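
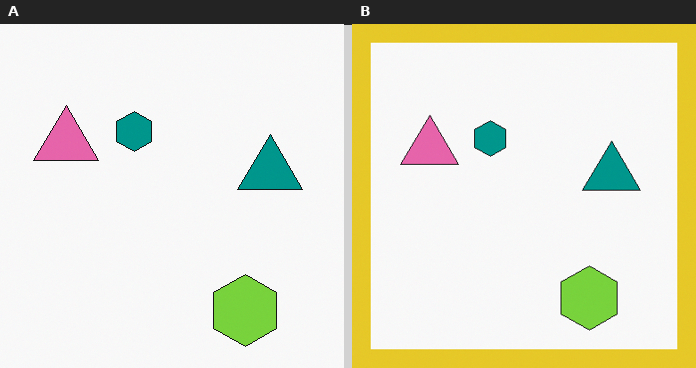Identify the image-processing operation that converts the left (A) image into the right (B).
It was framed with a yellow border.

A solid yellow frame runs around the edge of the right (B) image, with the content slightly shrunk inside it.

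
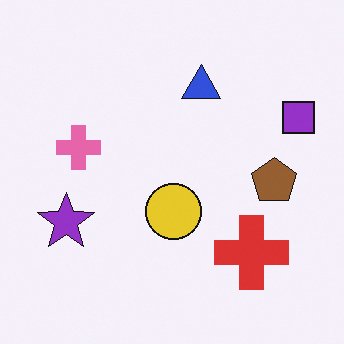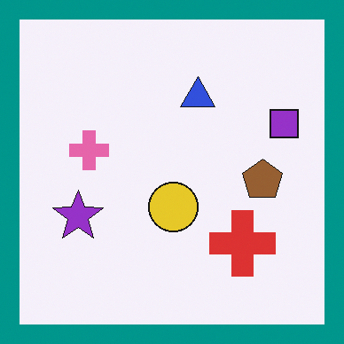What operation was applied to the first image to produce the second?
This is the original image framed with a teal border.

A solid teal frame runs around the edge of the second image, with the content slightly shrunk inside it.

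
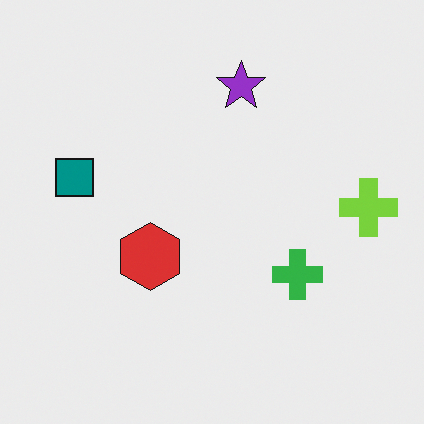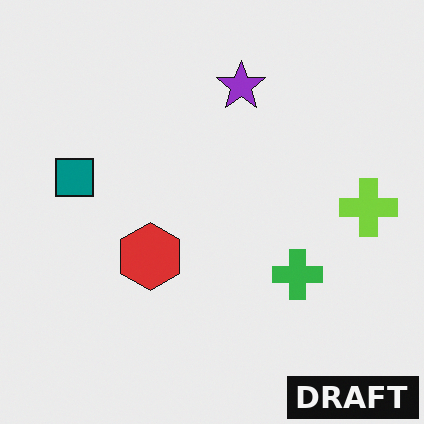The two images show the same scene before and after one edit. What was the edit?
The second image is the first watermarked with the text "DRAFT" in the lower-right corner.

A dark label reading "DRAFT" appears in the lower-right corner.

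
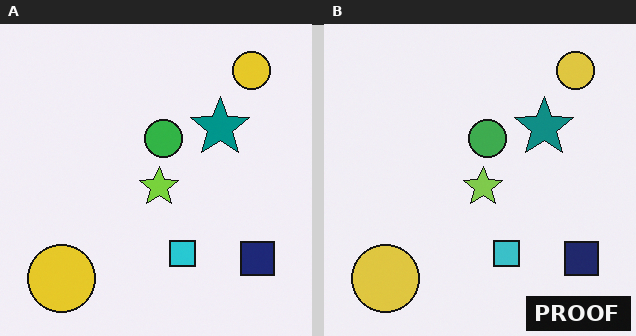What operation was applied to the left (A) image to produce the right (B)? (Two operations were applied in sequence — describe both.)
The right (B) image is the left (A) slightly desaturated, then watermarked with the text "PROOF" in the lower-right corner.

All colors are more muted and greyish — a global saturation change. A dark label reading "PROOF" appears in the lower-right corner.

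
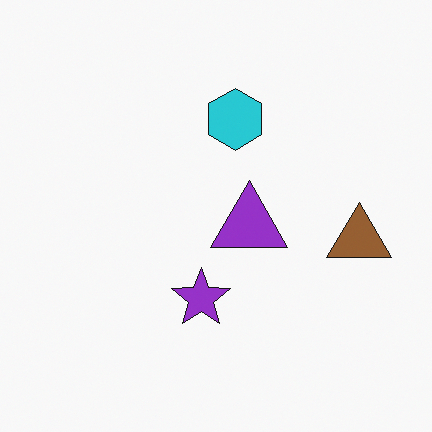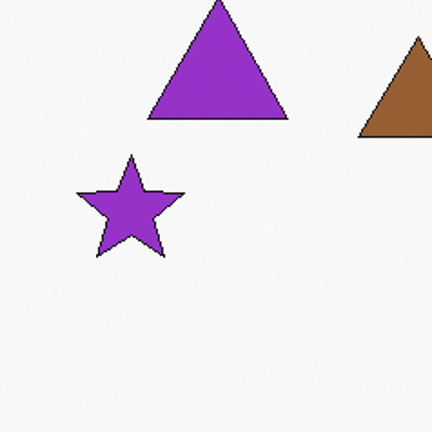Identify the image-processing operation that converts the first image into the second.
This is the original image cropped to a noticeably smaller region and rescaled.

The visible shapes are larger and the field of view is narrower; shapes near the original edges may be partly or wholly outside the frame — a crop-and-rescale.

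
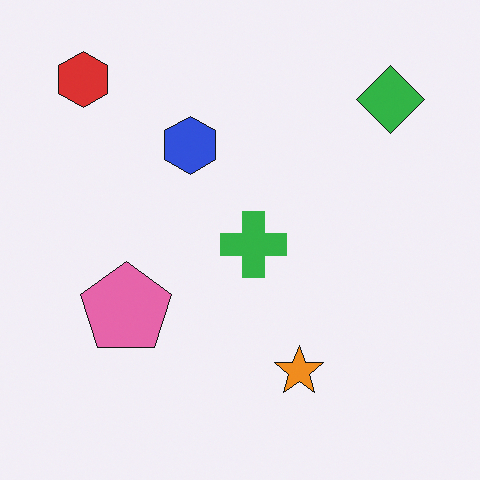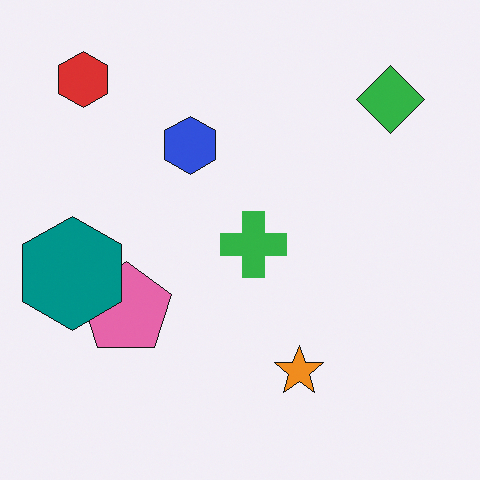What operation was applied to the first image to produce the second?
The image was overlaid with an additional teal hexagon.

A teal hexagon appears in the second image that is absent from the first.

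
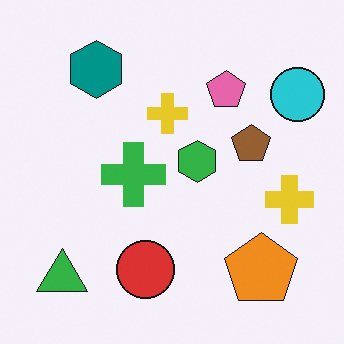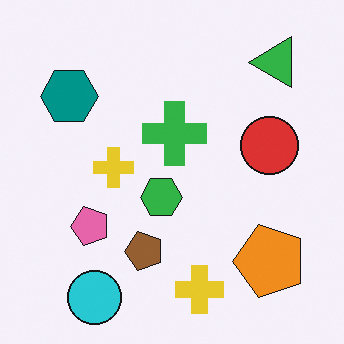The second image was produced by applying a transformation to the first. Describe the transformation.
The transformation is: transposed (reflected across the top-left ↔ bottom-right diagonal).

Shapes have swapped their row and column positions — what was in the top-right is now in the bottom-left — a diagonal reflection.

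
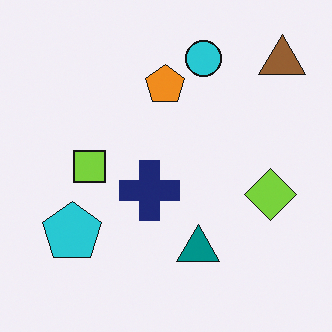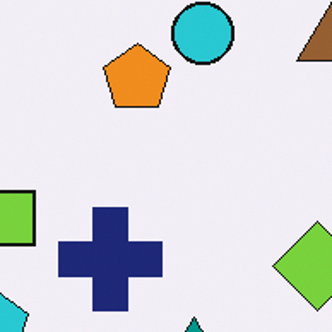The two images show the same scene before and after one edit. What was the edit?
It was cropped to a noticeably smaller region and rescaled.

The visible shapes are larger and the field of view is narrower; shapes near the original edges may be partly or wholly outside the frame — a crop-and-rescale.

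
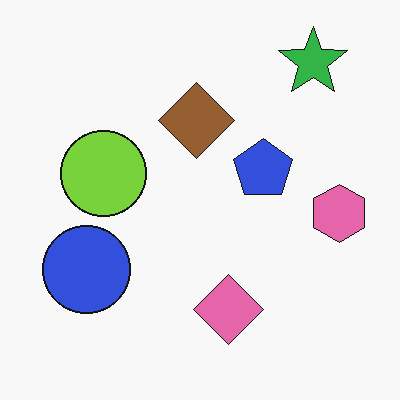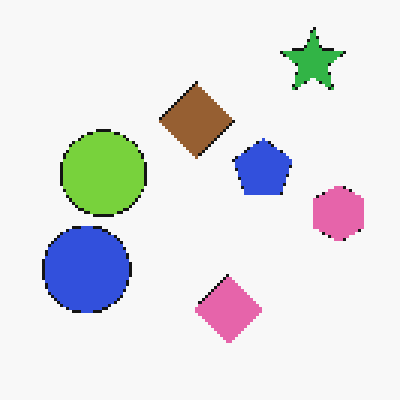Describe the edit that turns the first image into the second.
It was mildly pixelated.

Shapes are reduced to large square blocks; fine edges and outlines are lost — a downscale-then-upscale (mosaic) effect.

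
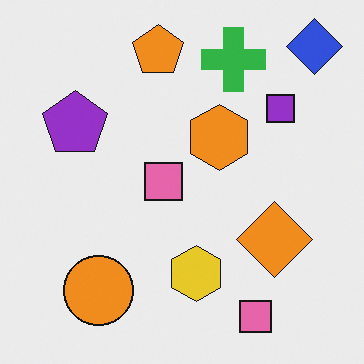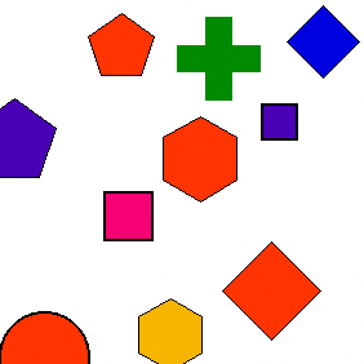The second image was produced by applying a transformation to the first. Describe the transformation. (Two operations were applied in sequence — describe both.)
The second image is the first boosted in contrast, then cropped to a modestly smaller region and rescaled.

Tones are pushed away from mid-grey across the whole image — a global contrast change. The visible shapes are larger and the field of view is narrower; shapes near the original edges may be partly or wholly outside the frame — a crop-and-rescale.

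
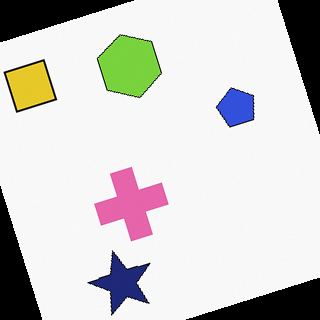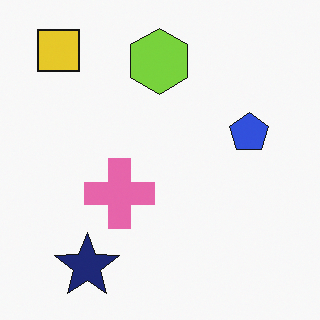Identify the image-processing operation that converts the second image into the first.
The transformation is: rotated counter-clockwise by a moderate amount.

Every shape is tilted by the same angle and the image corners show triangular fill wedges — a whole-image rotation by a non-right angle.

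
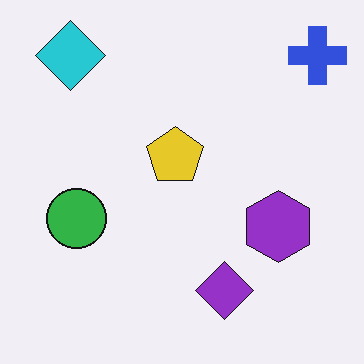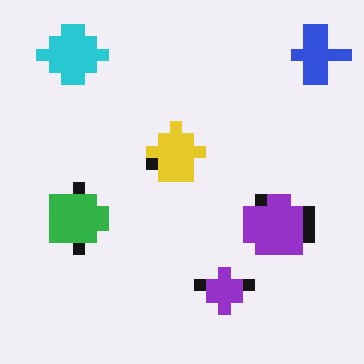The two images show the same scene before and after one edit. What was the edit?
The transformation is: coarsely pixelated.

Shapes are reduced to large square blocks; fine edges and outlines are lost — a downscale-then-upscale (mosaic) effect.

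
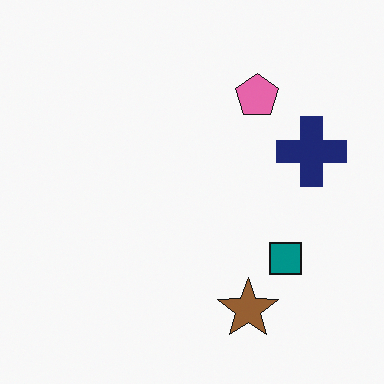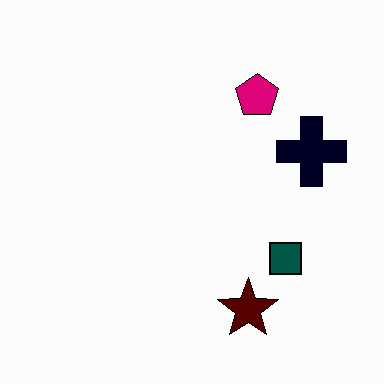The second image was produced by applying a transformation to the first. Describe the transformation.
The transformation is: given much higher contrast.

Tones are pushed away from mid-grey across the whole image — a global contrast change.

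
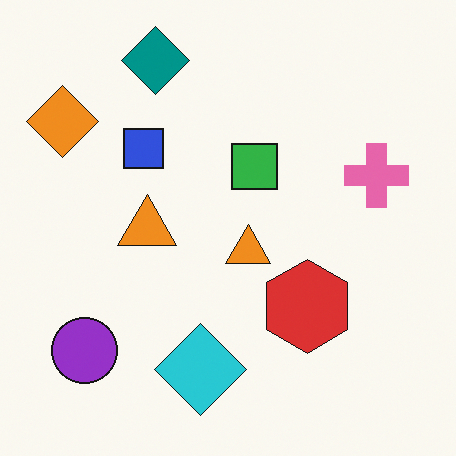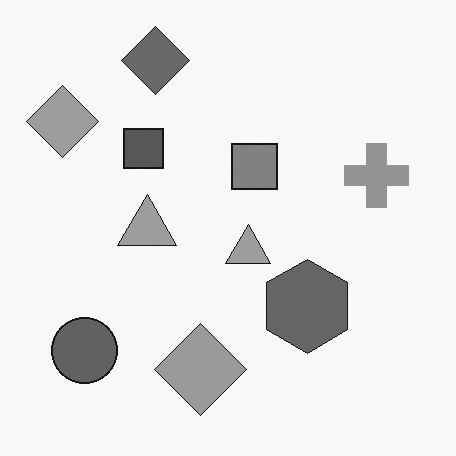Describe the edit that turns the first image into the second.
Converted to grayscale.

All color is removed — every shape is now a shade of grey.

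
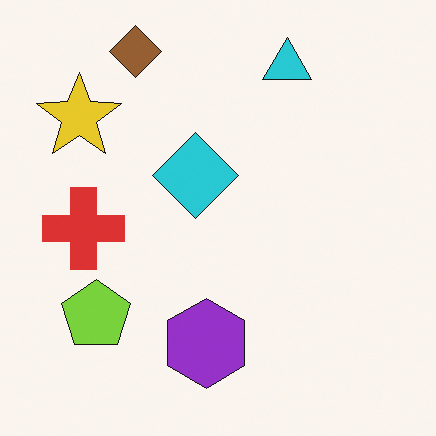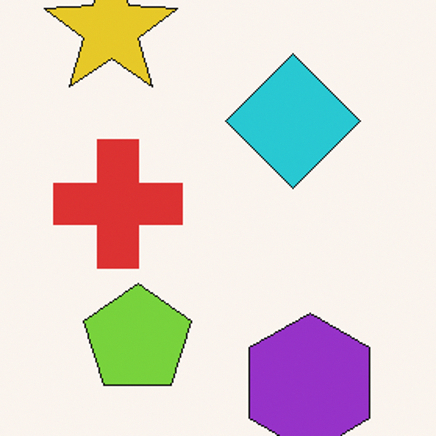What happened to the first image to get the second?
This is the original image cropped slightly and scaled back up.

The visible shapes are larger and the field of view is narrower; shapes near the original edges may be partly or wholly outside the frame — a crop-and-rescale.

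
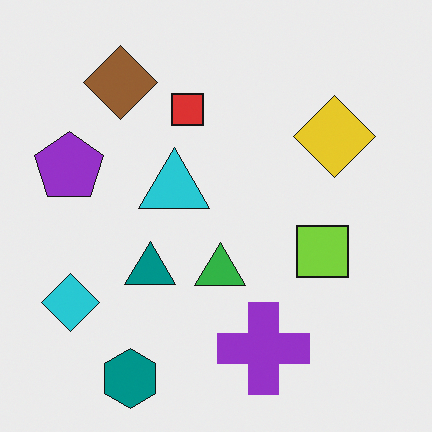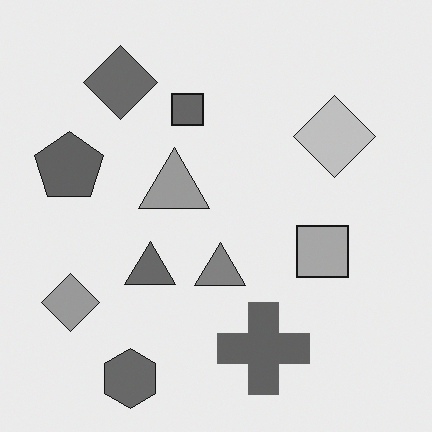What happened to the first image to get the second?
Converted to grayscale.

All color is removed — every shape is now a shade of grey.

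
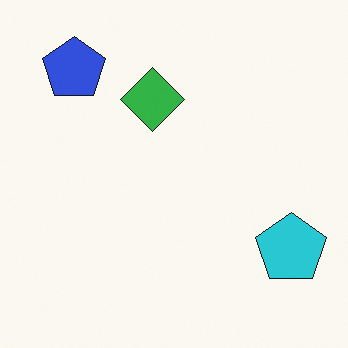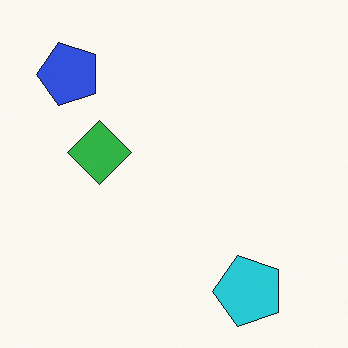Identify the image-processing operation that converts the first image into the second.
The transformation is: transposed (reflected across the top-left ↔ bottom-right diagonal).

Shapes have swapped their row and column positions — what was in the top-right is now in the bottom-left — a diagonal reflection.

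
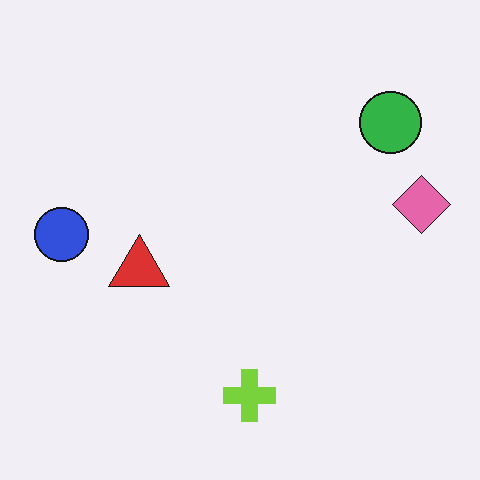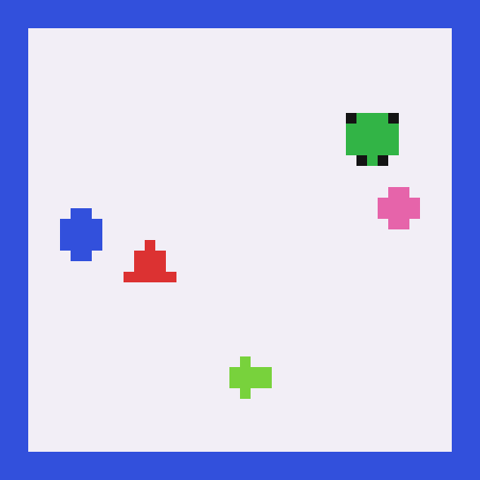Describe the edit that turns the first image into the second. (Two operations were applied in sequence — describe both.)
This is the original image heavily pixelated into large blocks, then framed with a blue border.

Shapes are reduced to large square blocks; fine edges and outlines are lost — a downscale-then-upscale (mosaic) effect. A solid blue frame runs around the edge of the second image, with the content slightly shrunk inside it.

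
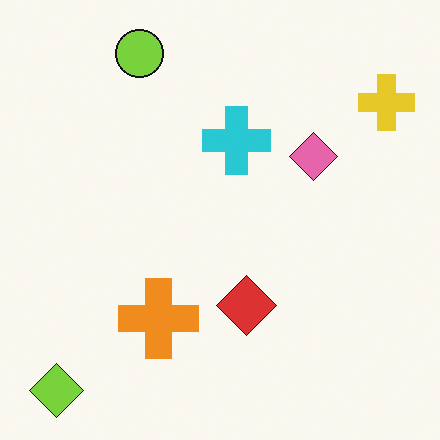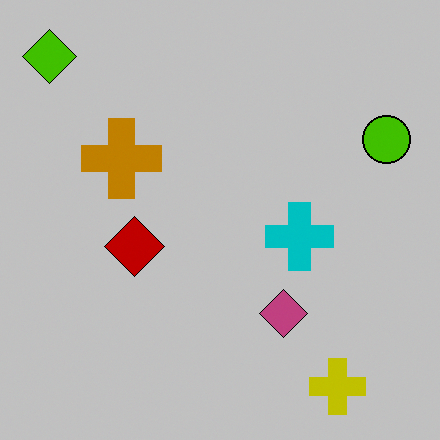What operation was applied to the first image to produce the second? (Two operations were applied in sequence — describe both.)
This is the original image rotated 90° clockwise, then aggressively posterized.

The lime diamond sits in the bottom-left of the first image and the top-left of the second — consistent with a whole-image 90° clockwise rotation. Each flat color has snapped to a coarser quantized level — most visibly, the near-white background has dropped to a flat grey.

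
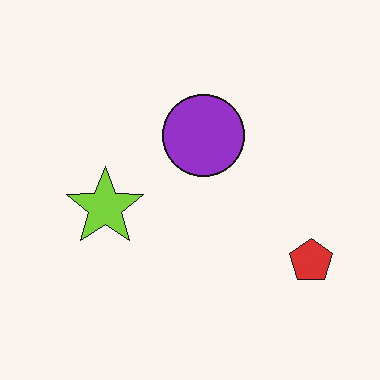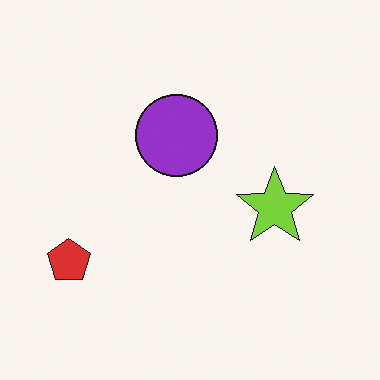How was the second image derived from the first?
The second image is the first flipped horizontally (left ↔ right).

The red pentagon is in the bottom-right of the first image and the bottom-left of the second — shapes on opposite sides of the vertical midline have swapped in a mirror flip.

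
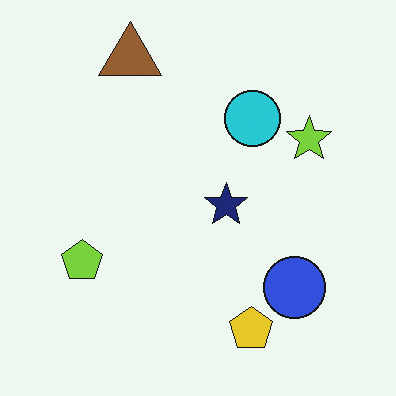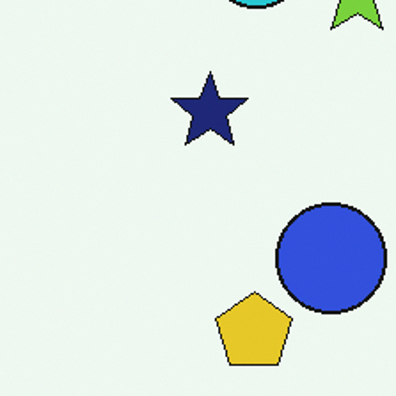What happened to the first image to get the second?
The second image is the first cropped to a noticeably smaller region and rescaled.

The visible shapes are larger and the field of view is narrower; shapes near the original edges may be partly or wholly outside the frame — a crop-and-rescale.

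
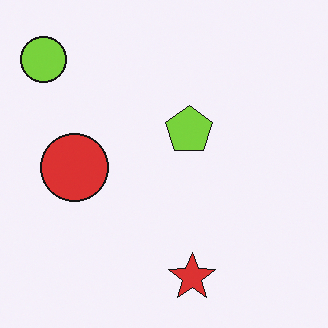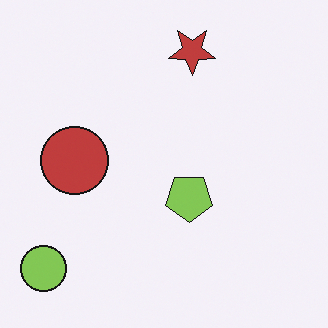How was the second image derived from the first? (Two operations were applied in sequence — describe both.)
The image was slightly desaturated, then flipped vertically (top ↔ bottom).

All colors are more muted and greyish — a global saturation change. The red star is in the bottom of the first image and the top of the second — shapes on opposite sides of the horizontal midline have swapped in a mirror flip.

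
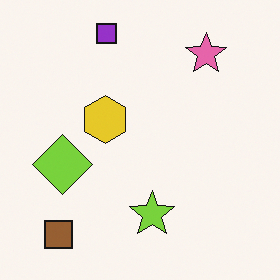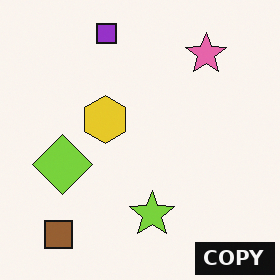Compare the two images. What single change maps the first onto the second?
This is the original image watermarked with the text "COPY" in the lower-right corner.

A dark label reading "COPY" appears in the lower-right corner.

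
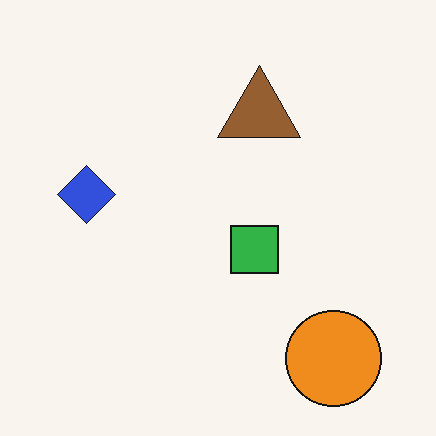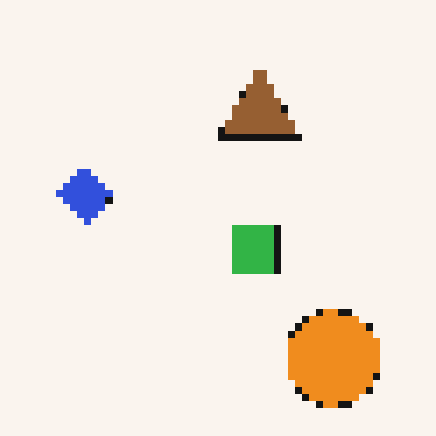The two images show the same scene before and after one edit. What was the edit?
This is the original image moderately pixelated.

Shapes are reduced to large square blocks; fine edges and outlines are lost — a downscale-then-upscale (mosaic) effect.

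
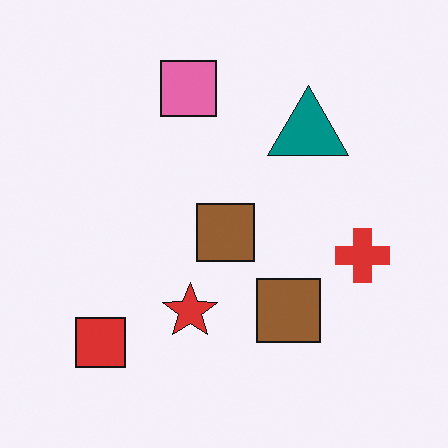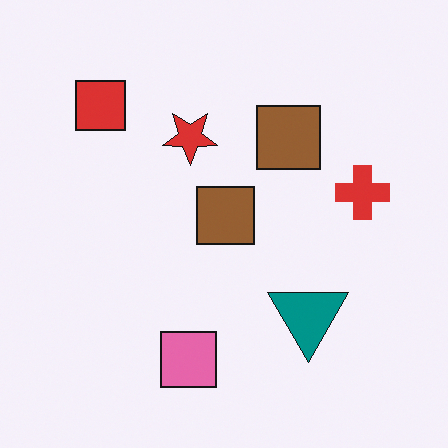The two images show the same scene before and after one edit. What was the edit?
It was flipped vertically (top ↔ bottom).

The pink square is in the top of the first image and the bottom of the second — shapes on opposite sides of the horizontal midline have swapped in a mirror flip.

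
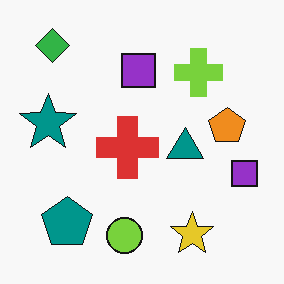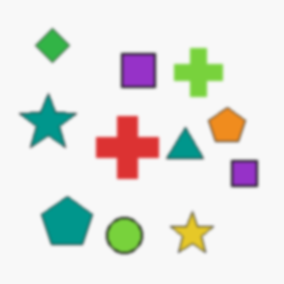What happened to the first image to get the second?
This is the original image lightly blurred.

Shape edges and outlines are uniformly softened across the whole image.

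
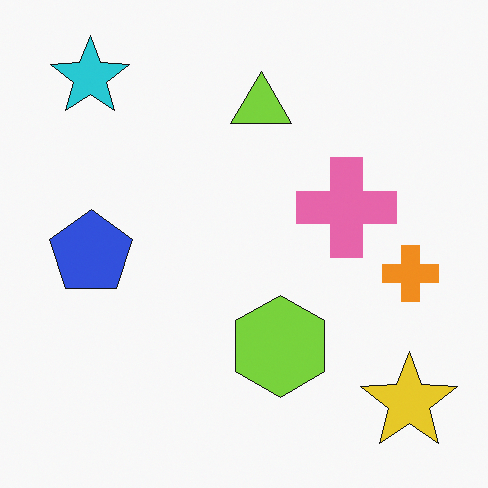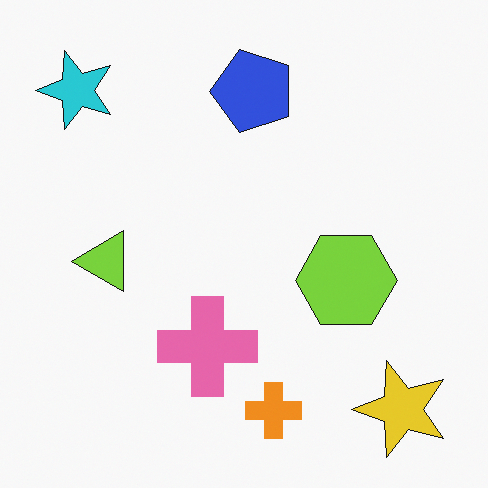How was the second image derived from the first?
The image was transposed (reflected across the top-left ↔ bottom-right diagonal).

Shapes have swapped their row and column positions — what was in the top-right is now in the bottom-left — a diagonal reflection.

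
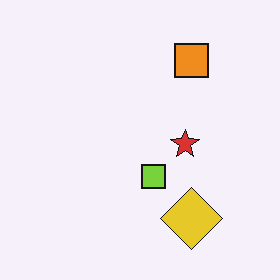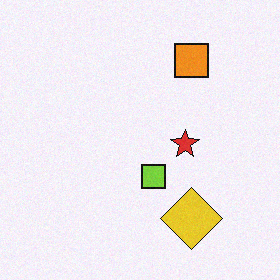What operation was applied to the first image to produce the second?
The second image is the first degraded with a light layer of grain.

Random speckle covers the whole image, including the flat background.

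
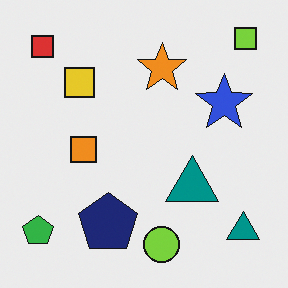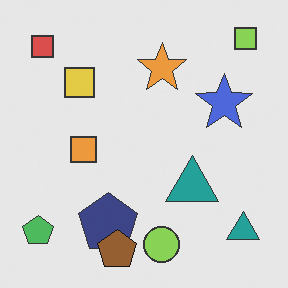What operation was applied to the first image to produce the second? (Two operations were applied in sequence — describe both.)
The second image is the first given slightly reduced contrast, then overlaid with an additional brown pentagon.

Tones are pushed toward mid-grey across the whole image — a global contrast change. A brown pentagon appears in the second image that is absent from the first.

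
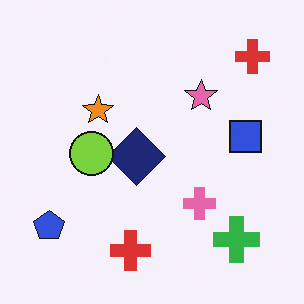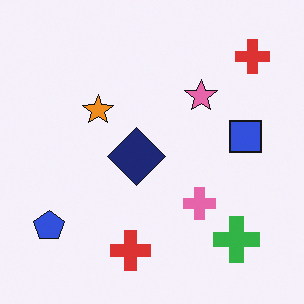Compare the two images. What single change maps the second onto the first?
The first image is the second overlaid with an additional lime circle.

A lime circle appears in the first image that is absent from the second.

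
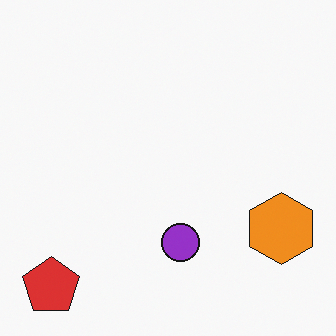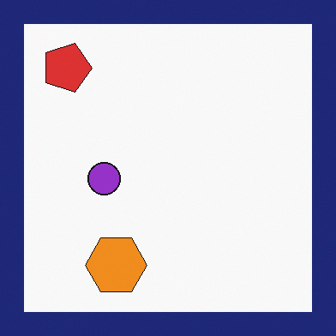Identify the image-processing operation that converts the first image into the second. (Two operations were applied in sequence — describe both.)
Rotated 90° clockwise, then framed with a navy border.

The red pentagon sits in the bottom-left of the first image and the top-left of the second — consistent with a whole-image 90° clockwise rotation. A solid navy frame runs around the edge of the second image, with the content slightly shrunk inside it.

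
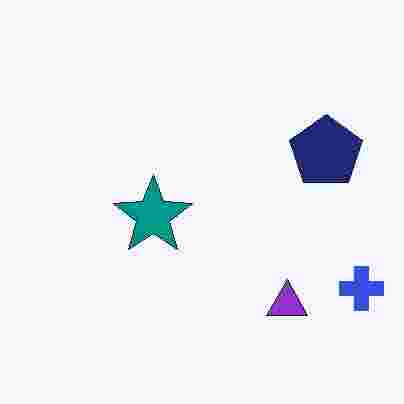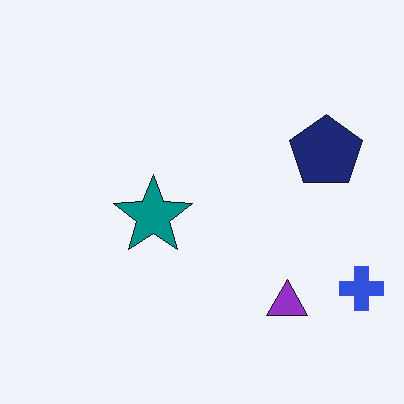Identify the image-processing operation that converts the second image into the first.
It was degraded with heavy JPEG compression.

Blocky 8×8 compression artifacts appear around shape edges and the flat background shows ringing — characteristic JPEG degradation.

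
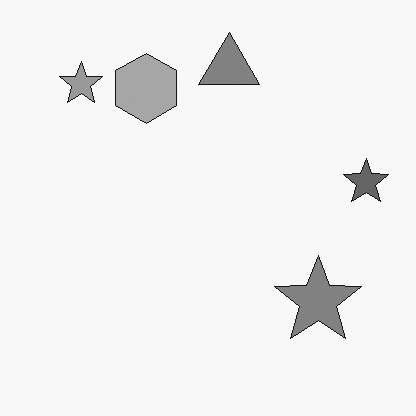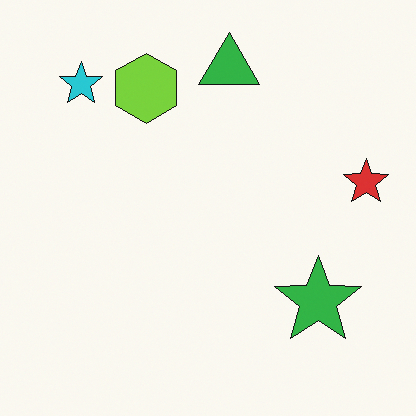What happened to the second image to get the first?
The first image is the second converted to grayscale.

All color is removed — every shape is now a shade of grey.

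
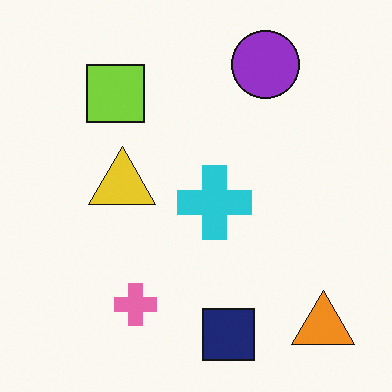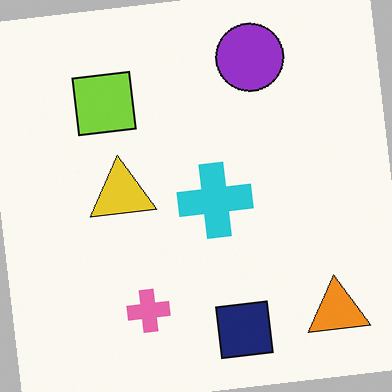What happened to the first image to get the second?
It was rotated counter-clockwise by a slight angle.

Every shape is tilted by the same angle and the image corners show triangular fill wedges — a whole-image rotation by a non-right angle.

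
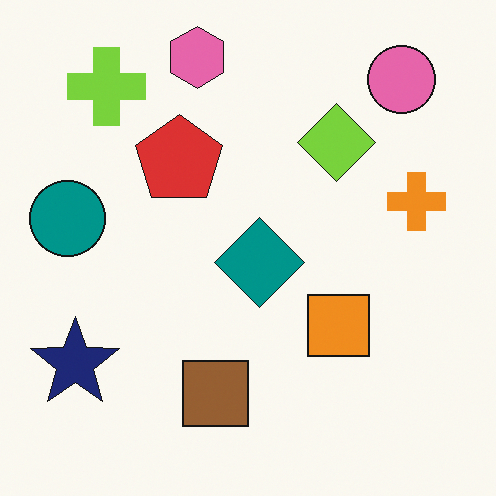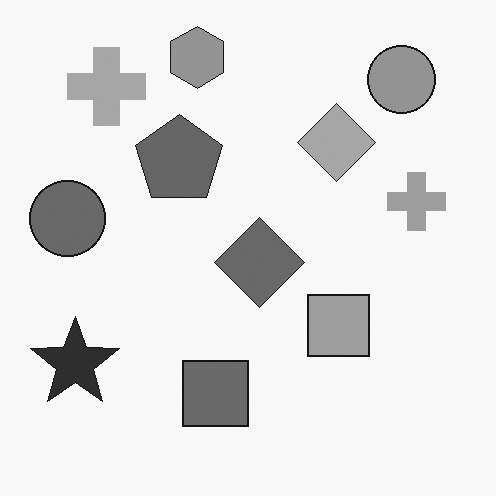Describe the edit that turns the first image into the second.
The second image is the first converted to grayscale.

All color is removed — every shape is now a shade of grey.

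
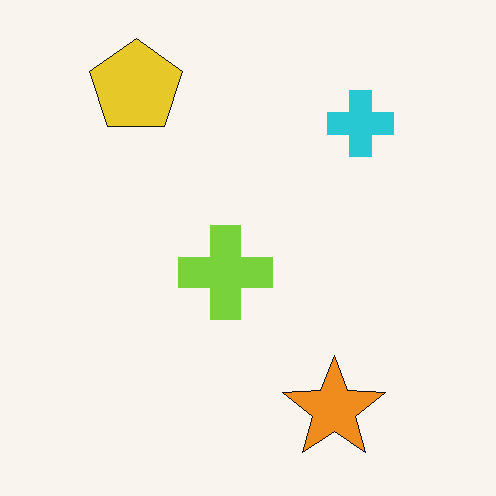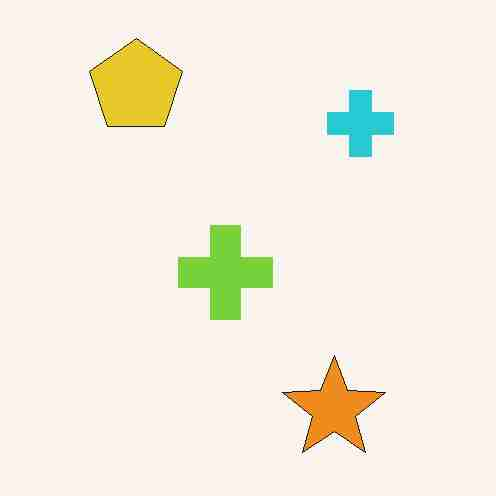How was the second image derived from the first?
Heavily JPEG-compressed with obvious blocking artifacts.

Blocky 8×8 compression artifacts appear around shape edges and the flat background shows ringing — characteristic JPEG degradation.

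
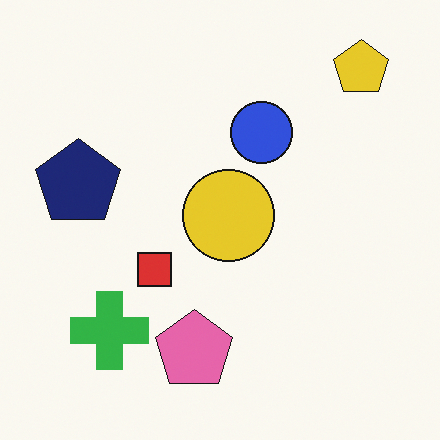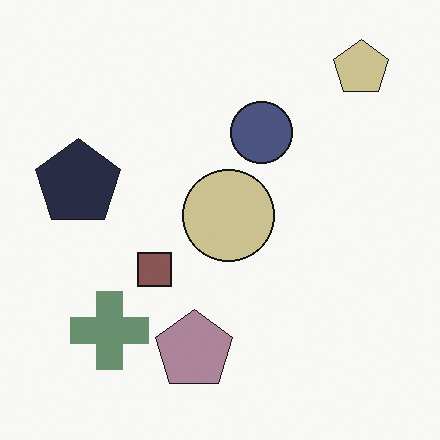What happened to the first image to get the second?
This is the original image made much more muted (saturation change).

All colors are more muted and greyish — a global saturation change.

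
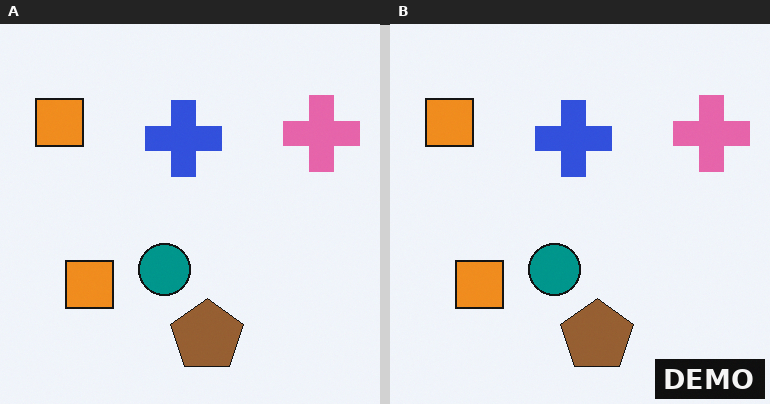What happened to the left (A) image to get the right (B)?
The right (B) image is the left (A) watermarked with the text "DEMO" in the lower-right corner.

A dark label reading "DEMO" appears in the lower-right corner.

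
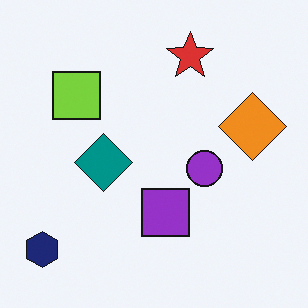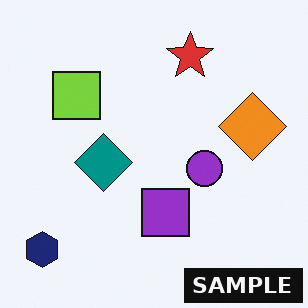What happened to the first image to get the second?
It was watermarked with the text "SAMPLE" in the lower-right corner.

A dark label reading "SAMPLE" appears in the lower-right corner.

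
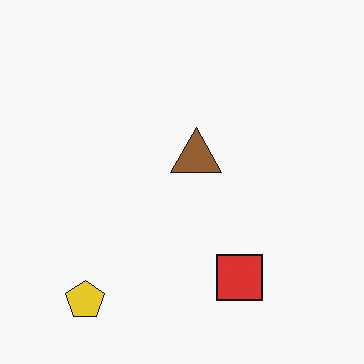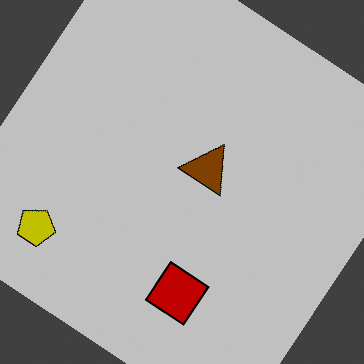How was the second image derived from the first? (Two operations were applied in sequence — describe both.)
It was rotated clockwise by a large amount — several tens of degrees, then heavily posterized to just a handful of flat colors.

Every shape is tilted by the same angle and the image corners show triangular fill wedges — a whole-image rotation by a non-right angle. Each flat color has snapped to a coarser quantized level — most visibly, the near-white background has dropped to a flat grey.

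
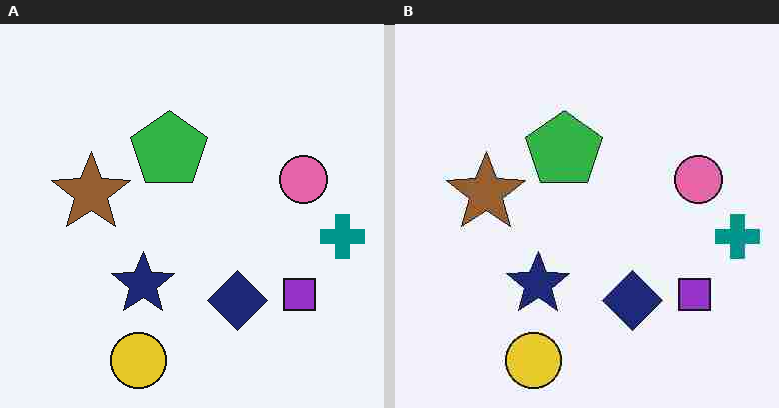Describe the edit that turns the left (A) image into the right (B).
The right (B) image is the left (A) degraded with heavy JPEG compression.

Blocky 8×8 compression artifacts appear around shape edges and the flat background shows ringing — characteristic JPEG degradation.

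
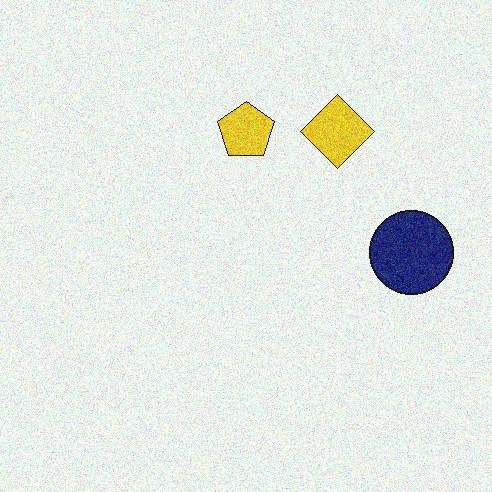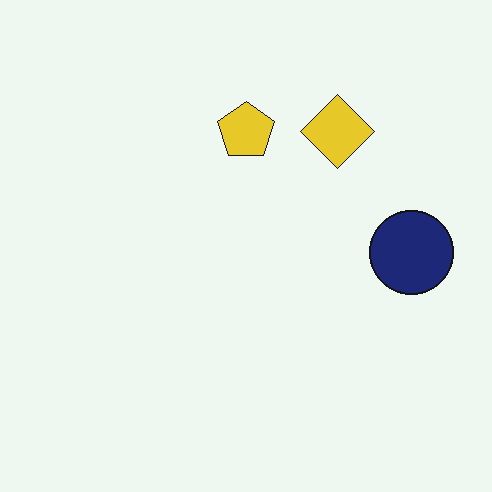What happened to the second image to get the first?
The image was degraded with moderate additive noise.

Random speckle covers the whole image, including the flat background.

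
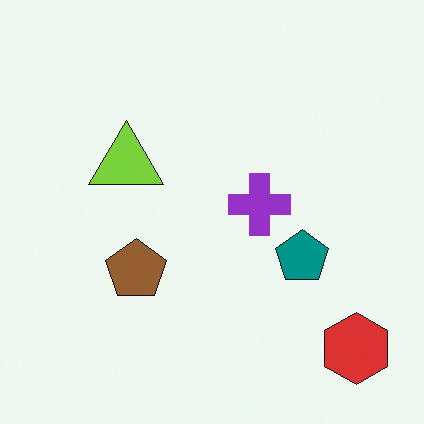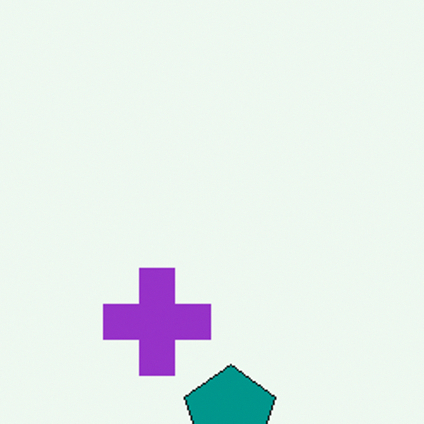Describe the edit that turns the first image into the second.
Cropped tightly and scaled back up.

The visible shapes are larger and the field of view is narrower; shapes near the original edges may be partly or wholly outside the frame — a crop-and-rescale.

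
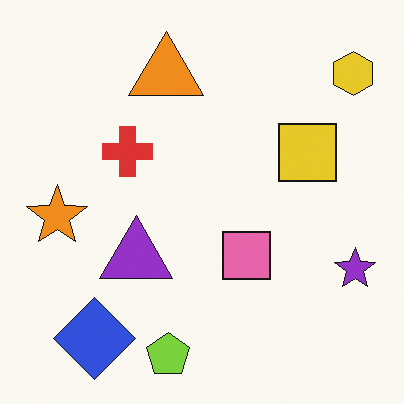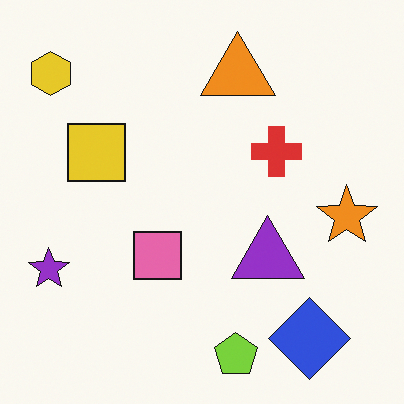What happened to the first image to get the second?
This is the original image flipped horizontally (left ↔ right).

The purple star is in the right of the first image and the left of the second — shapes on opposite sides of the vertical midline have swapped in a mirror flip.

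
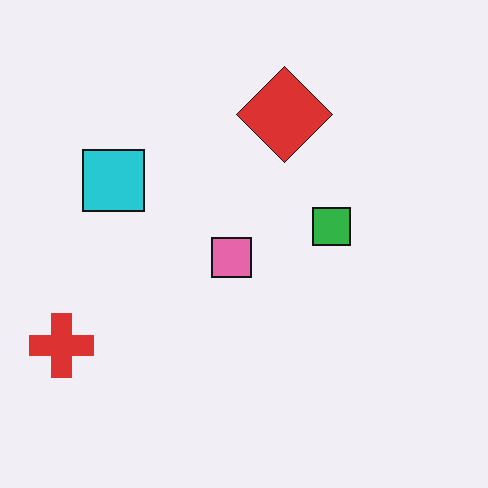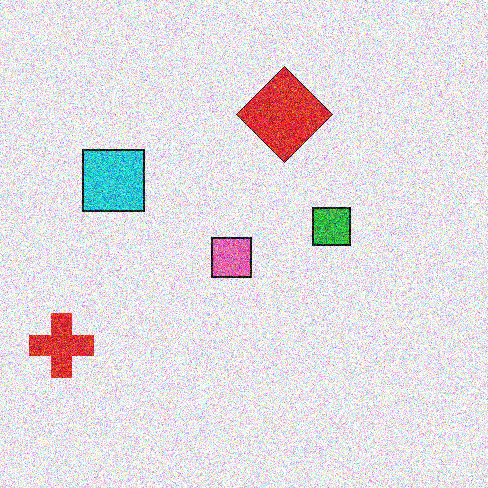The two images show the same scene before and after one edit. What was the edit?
Degraded with heavy additive noise.

Random speckle covers the whole image, including the flat background.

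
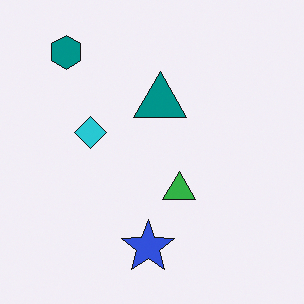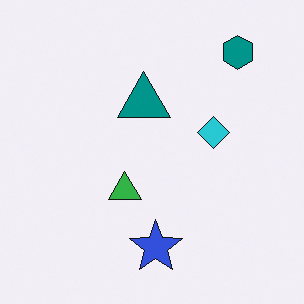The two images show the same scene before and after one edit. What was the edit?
The image was flipped horizontally (left ↔ right).

The teal hexagon is in the top-left of the first image and the top-right of the second — shapes on opposite sides of the vertical midline have swapped in a mirror flip.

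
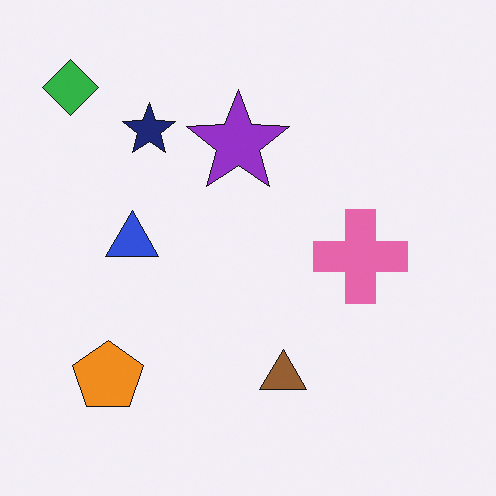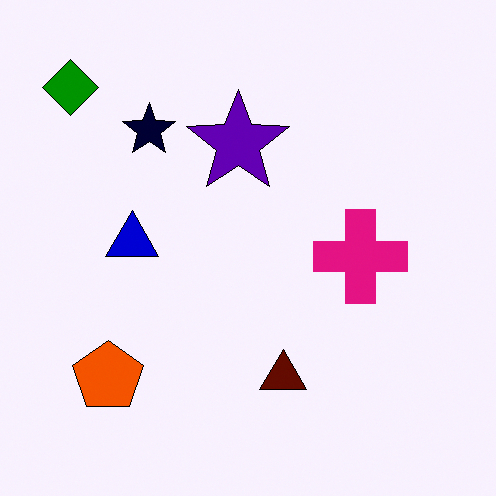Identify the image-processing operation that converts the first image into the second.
It was boosted in contrast.

Tones are pushed away from mid-grey across the whole image — a global contrast change.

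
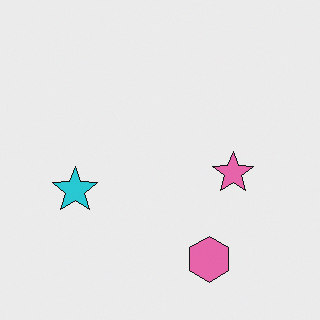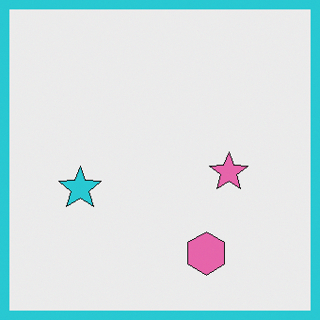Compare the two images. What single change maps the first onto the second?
It was framed with a cyan border.

A solid cyan frame runs around the edge of the second image, with the content slightly shrunk inside it.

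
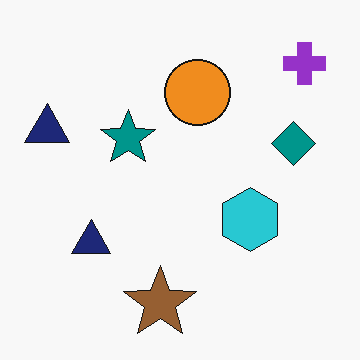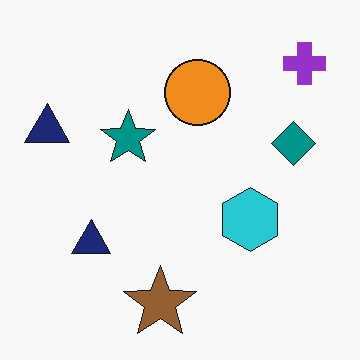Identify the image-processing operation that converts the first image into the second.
This is the original image given moderate JPEG compression.

Blocky 8×8 compression artifacts appear around shape edges and the flat background shows ringing — characteristic JPEG degradation.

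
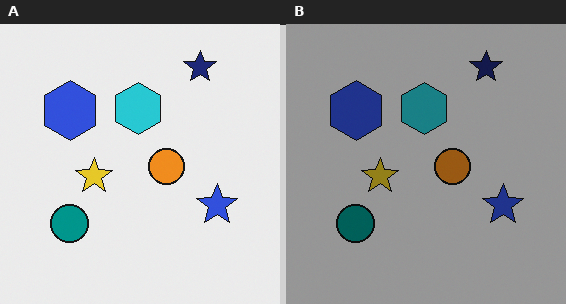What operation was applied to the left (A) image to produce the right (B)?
This is the original image noticeably darkened.

Every pixel — background and shapes alike — is uniformly darkened.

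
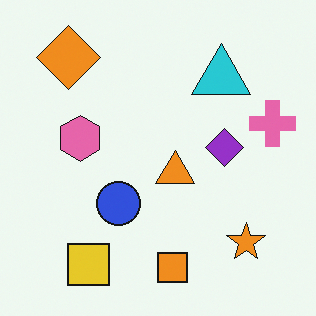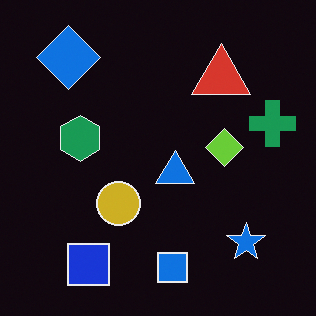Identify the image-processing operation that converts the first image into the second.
It was color-inverted (negative).

The light background has become dark and every shape's color is its complement — a photographic negative.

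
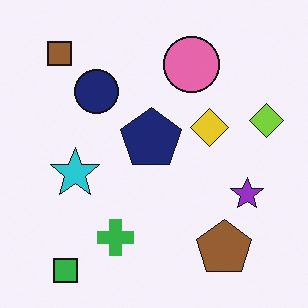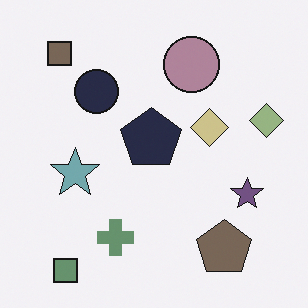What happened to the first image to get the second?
The second image is the first heavily desaturated.

All colors are more muted and greyish — a global saturation change.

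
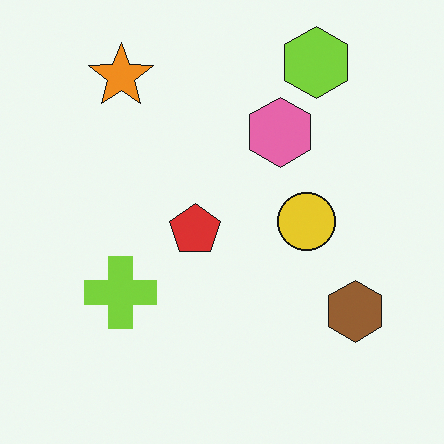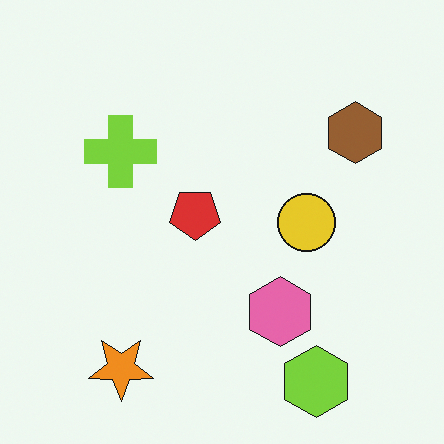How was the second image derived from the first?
It was flipped vertically (top ↔ bottom).

The lime hexagon is in the top-right of the first image and the bottom-right of the second — shapes on opposite sides of the horizontal midline have swapped in a mirror flip.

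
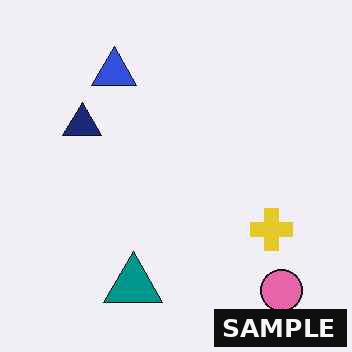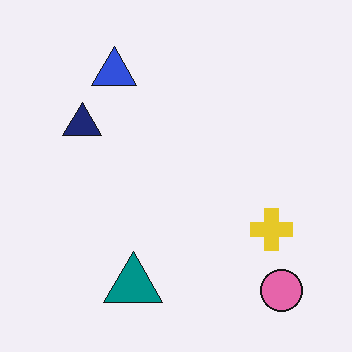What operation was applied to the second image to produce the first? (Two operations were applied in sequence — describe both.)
This is the original image JPEG-compressed with visible artifacts, then watermarked with the text "SAMPLE" in the lower-right corner.

Blocky 8×8 compression artifacts appear around shape edges and the flat background shows ringing — characteristic JPEG degradation. A dark label reading "SAMPLE" appears in the lower-right corner.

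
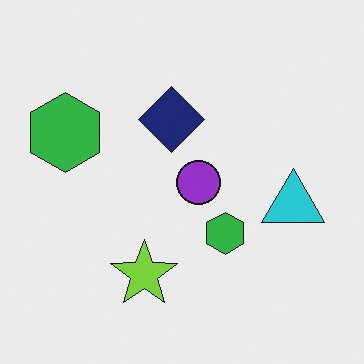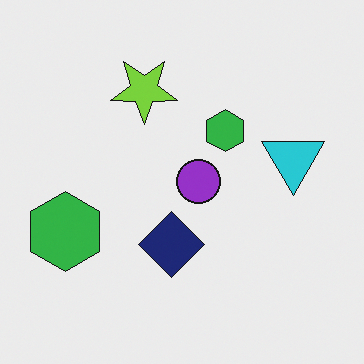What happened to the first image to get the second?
The transformation is: flipped vertically (top ↔ bottom).

The lime star is in the bottom of the first image and the top of the second — shapes on opposite sides of the horizontal midline have swapped in a mirror flip.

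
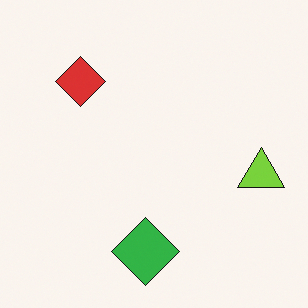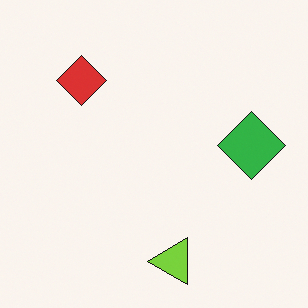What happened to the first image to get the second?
The image was transposed (reflected across the top-left ↔ bottom-right diagonal).

Shapes have swapped their row and column positions — what was in the top-right is now in the bottom-left — a diagonal reflection.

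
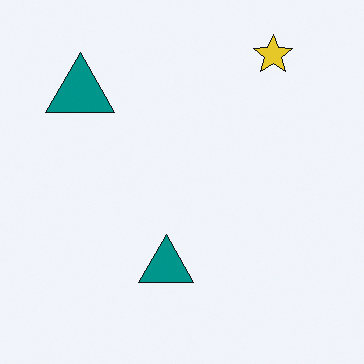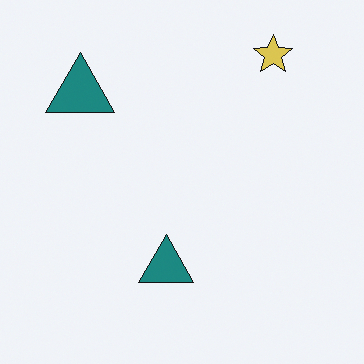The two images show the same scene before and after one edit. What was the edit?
The image was slightly desaturated.

All colors are more muted and greyish — a global saturation change.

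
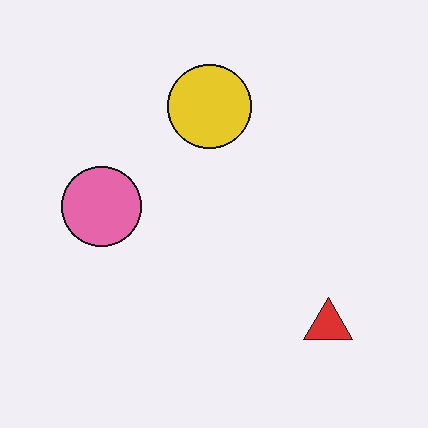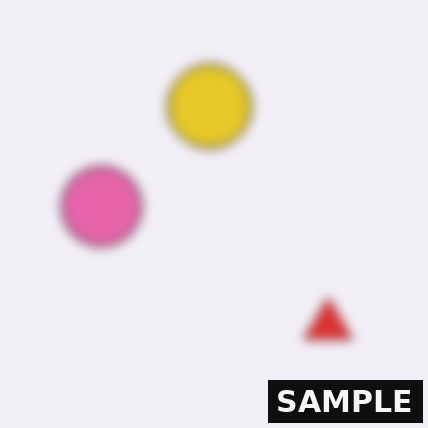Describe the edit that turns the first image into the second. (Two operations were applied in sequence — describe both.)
The second image is the first strongly gaussian-blurred, then watermarked with the text "SAMPLE" in the lower-right corner.

Shape edges and outlines are uniformly softened across the whole image. A dark label reading "SAMPLE" appears in the lower-right corner.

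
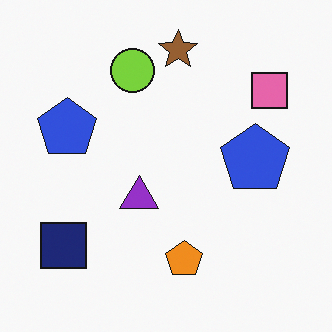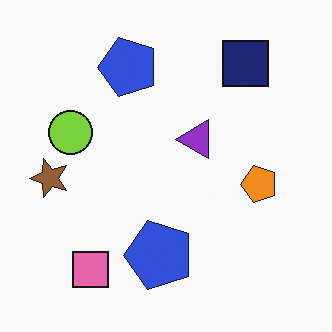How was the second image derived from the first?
It was transposed (reflected across the top-left ↔ bottom-right diagonal).

Shapes have swapped their row and column positions — what was in the top-right is now in the bottom-left — a diagonal reflection.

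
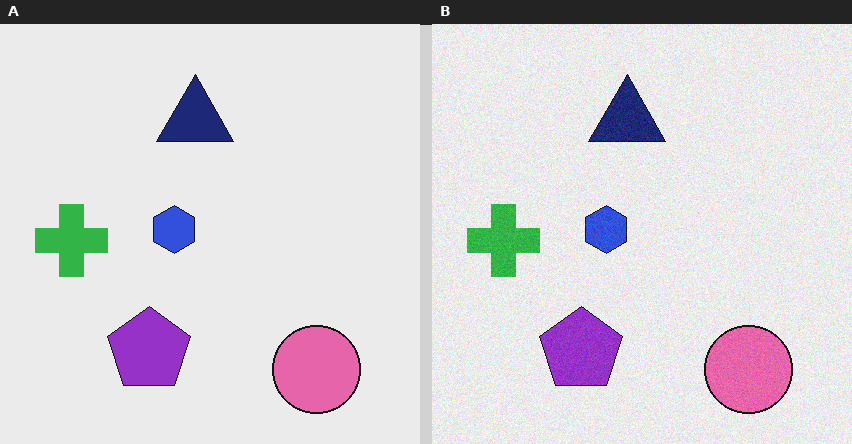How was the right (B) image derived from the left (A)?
The right (B) image is the left (A) degraded with a light layer of grain.

Random speckle covers the whole image, including the flat background.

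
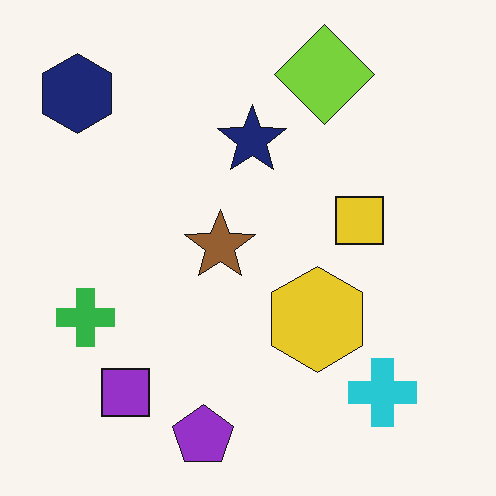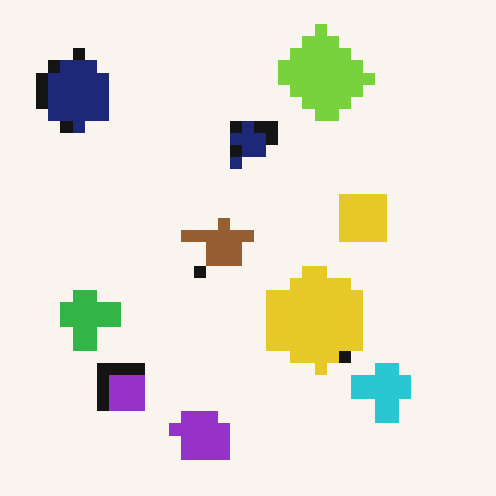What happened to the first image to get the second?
The transformation is: coarsely pixelated.

Shapes are reduced to large square blocks; fine edges and outlines are lost — a downscale-then-upscale (mosaic) effect.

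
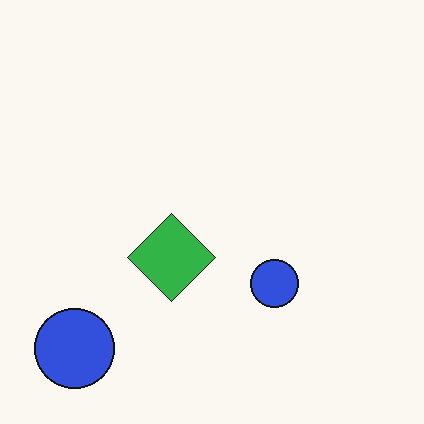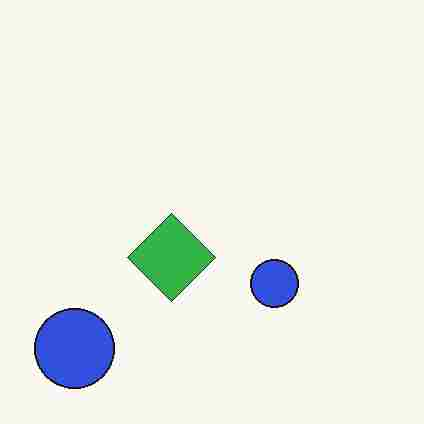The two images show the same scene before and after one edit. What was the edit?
The second image is the first degraded with heavy JPEG compression.

Blocky 8×8 compression artifacts appear around shape edges and the flat background shows ringing — characteristic JPEG degradation.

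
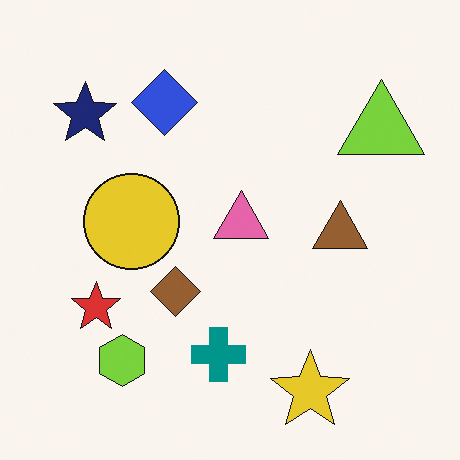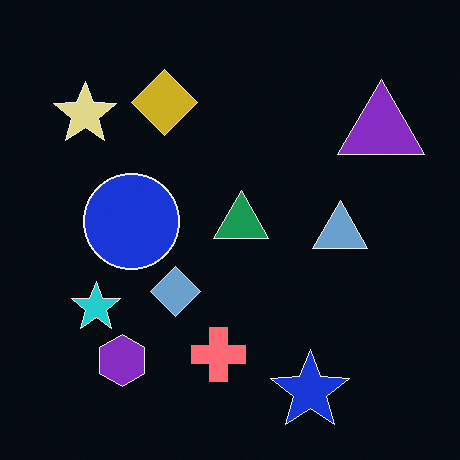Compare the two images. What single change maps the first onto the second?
Color-inverted (negative).

The light background has become dark and every shape's color is its complement — a photographic negative.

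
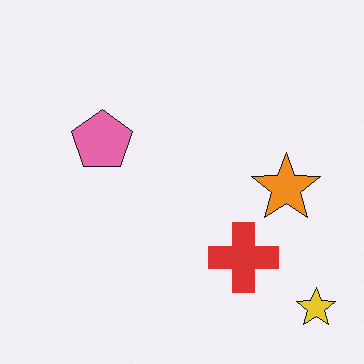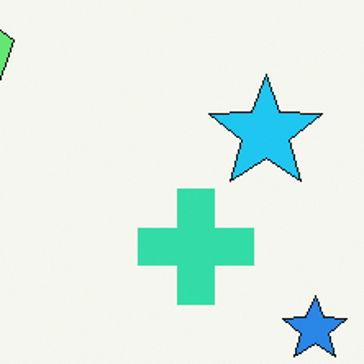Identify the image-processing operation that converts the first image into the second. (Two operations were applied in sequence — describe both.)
The second image is the first cropped tightly and scaled back up, then hue-shifted by a large amount.

The visible shapes are larger and the field of view is narrower; shapes near the original edges may be partly or wholly outside the frame — a crop-and-rescale. Every shape's color has rotated by the same amount around the hue wheel — a uniform hue shift.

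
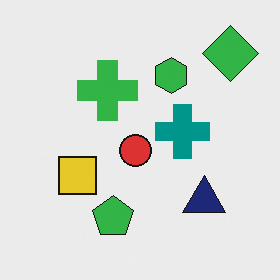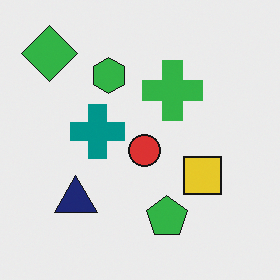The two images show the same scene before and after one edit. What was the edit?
The transformation is: flipped horizontally (left ↔ right).

The green diamond is in the top-right of the first image and the top-left of the second — shapes on opposite sides of the vertical midline have swapped in a mirror flip.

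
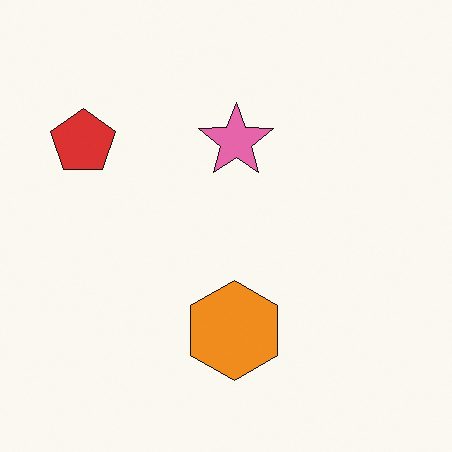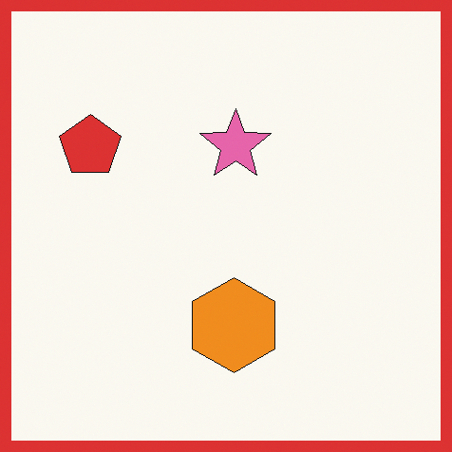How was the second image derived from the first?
Framed with a red border.

A solid red frame runs around the edge of the second image, with the content slightly shrunk inside it.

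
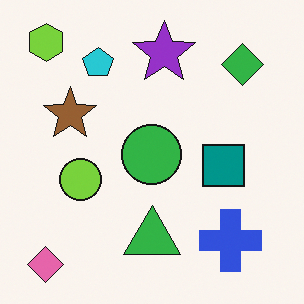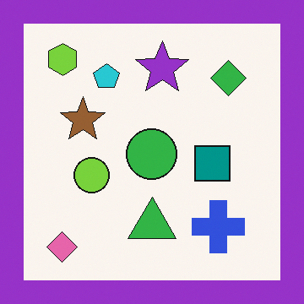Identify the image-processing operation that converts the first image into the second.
It was framed with a purple border.

A solid purple frame runs around the edge of the second image, with the content slightly shrunk inside it.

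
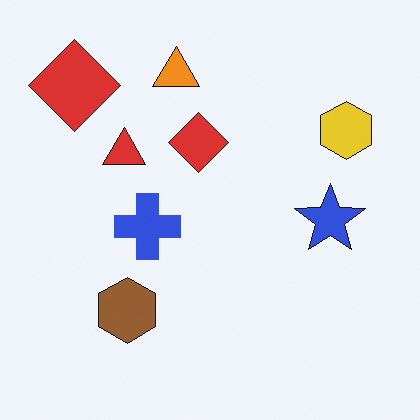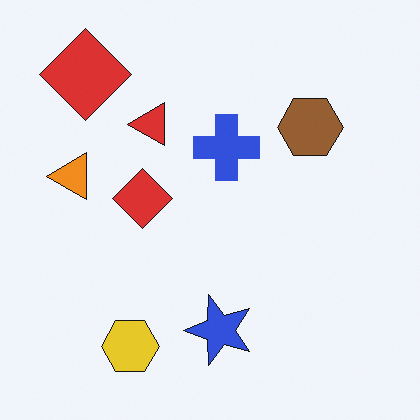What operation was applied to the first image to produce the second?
It was transposed (reflected across the top-left ↔ bottom-right diagonal).

Shapes have swapped their row and column positions — what was in the top-right is now in the bottom-left — a diagonal reflection.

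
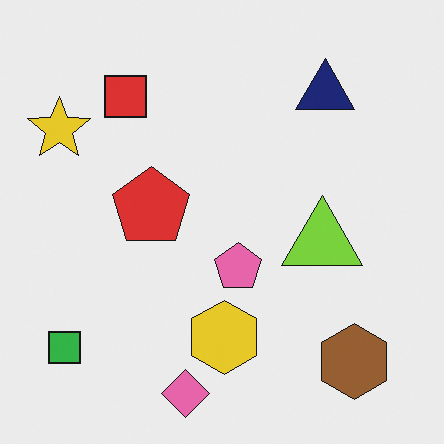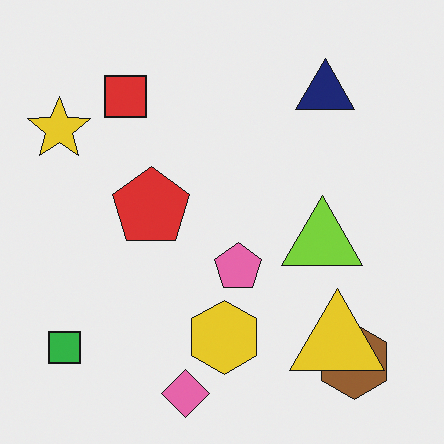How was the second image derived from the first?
The transformation is: overlaid with an additional yellow triangle.

A yellow triangle appears in the second image that is absent from the first.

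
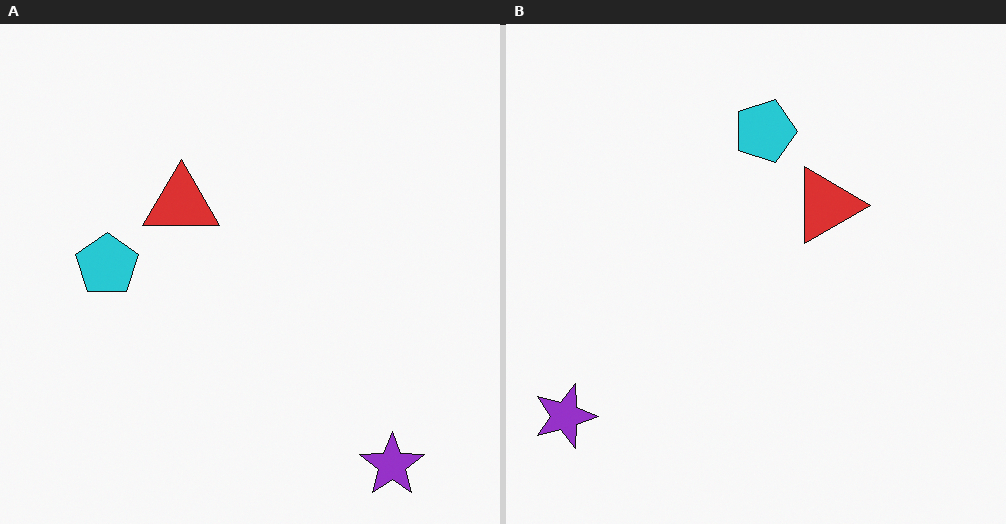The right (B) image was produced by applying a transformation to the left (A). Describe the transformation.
The image was rotated 90° clockwise.

The purple star sits in the bottom-right of the left (A) image and the bottom-left of the right (B) — consistent with a whole-image 90° clockwise rotation.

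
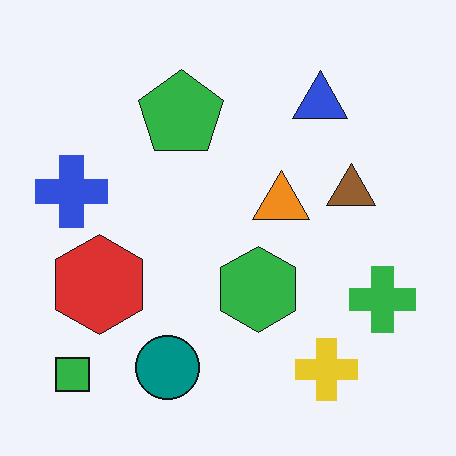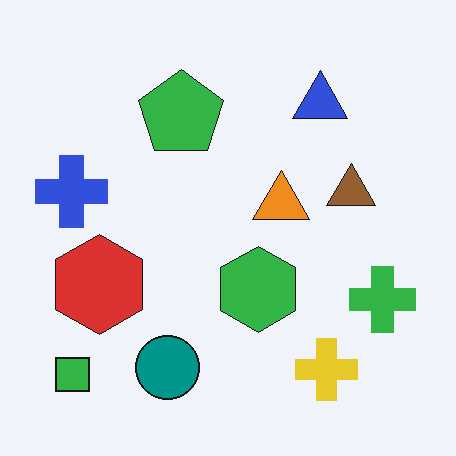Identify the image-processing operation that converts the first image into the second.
The image was given moderate JPEG compression.

Blocky 8×8 compression artifacts appear around shape edges and the flat background shows ringing — characteristic JPEG degradation.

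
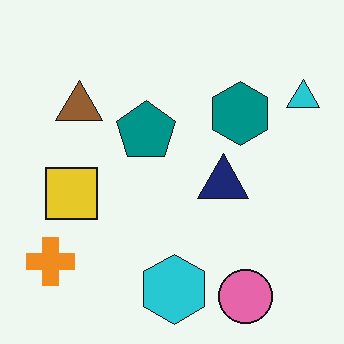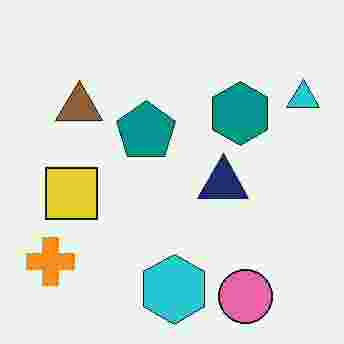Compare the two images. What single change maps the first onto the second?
It was heavily JPEG-compressed with obvious blocking artifacts.

Blocky 8×8 compression artifacts appear around shape edges and the flat background shows ringing — characteristic JPEG degradation.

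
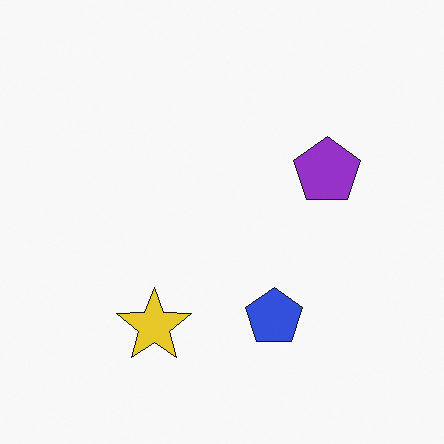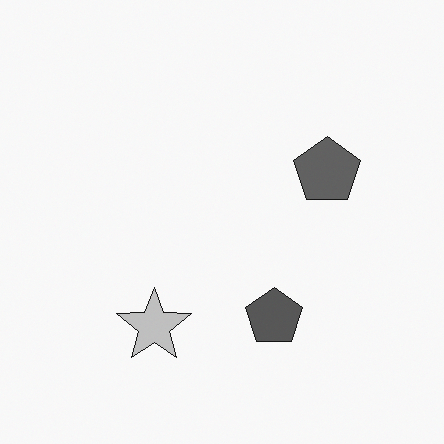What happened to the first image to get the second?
The second image is the first converted to grayscale.

All color is removed — every shape is now a shade of grey.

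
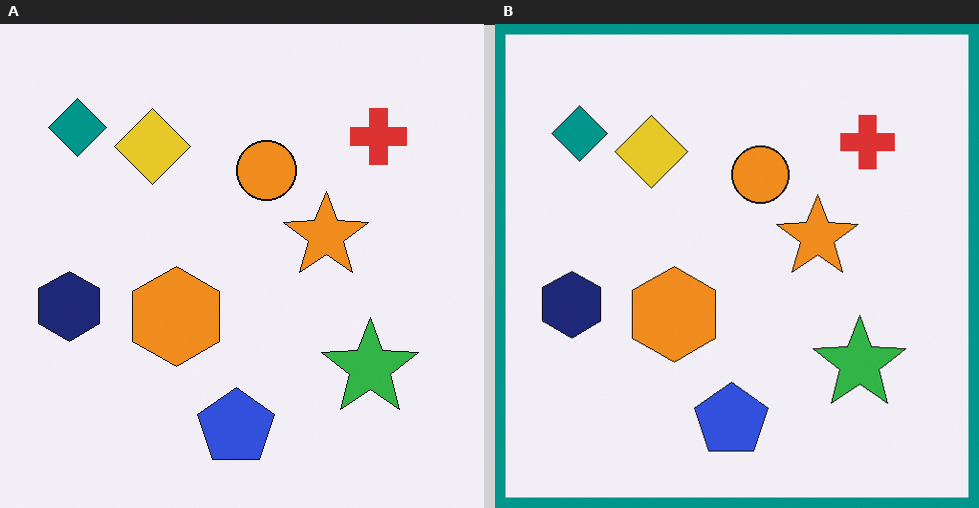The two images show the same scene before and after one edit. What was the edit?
The image was framed with a teal border.

A solid teal frame runs around the edge of the right (B) image, with the content slightly shrunk inside it.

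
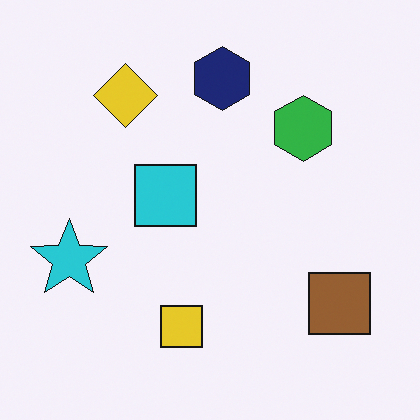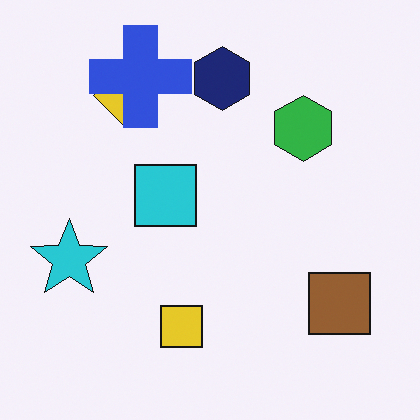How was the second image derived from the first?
This is the original image overlaid with an additional blue cross.

A blue cross appears in the second image that is absent from the first.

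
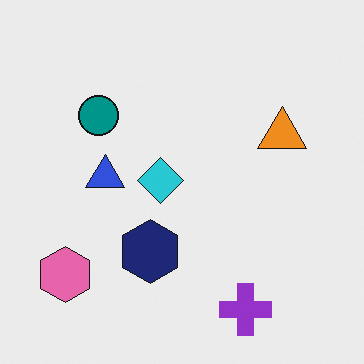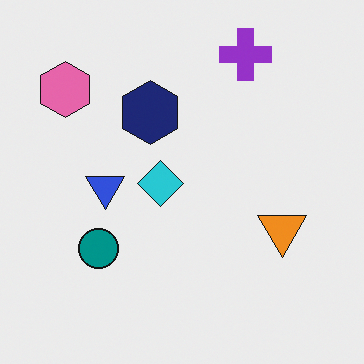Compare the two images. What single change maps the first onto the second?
This is the original image flipped vertically (top ↔ bottom).

The purple cross is in the bottom-right of the first image and the top-right of the second — shapes on opposite sides of the horizontal midline have swapped in a mirror flip.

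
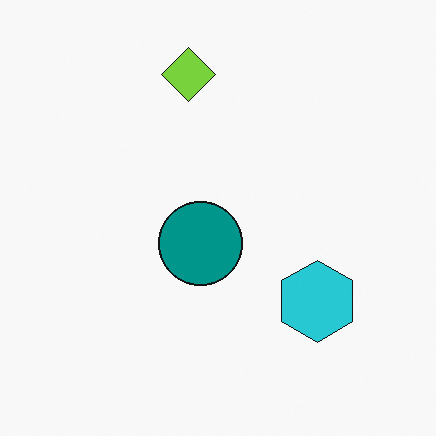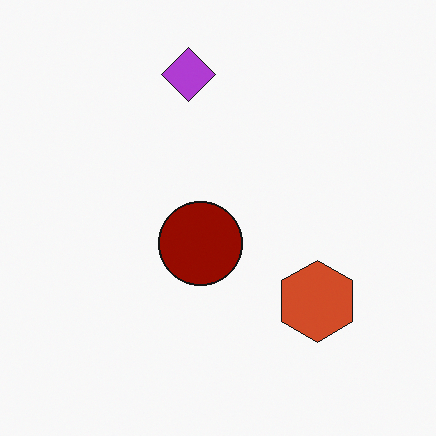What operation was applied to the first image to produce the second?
The second image is the first hue-shifted by a large amount.

Every shape's color has rotated by the same amount around the hue wheel — a uniform hue shift.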